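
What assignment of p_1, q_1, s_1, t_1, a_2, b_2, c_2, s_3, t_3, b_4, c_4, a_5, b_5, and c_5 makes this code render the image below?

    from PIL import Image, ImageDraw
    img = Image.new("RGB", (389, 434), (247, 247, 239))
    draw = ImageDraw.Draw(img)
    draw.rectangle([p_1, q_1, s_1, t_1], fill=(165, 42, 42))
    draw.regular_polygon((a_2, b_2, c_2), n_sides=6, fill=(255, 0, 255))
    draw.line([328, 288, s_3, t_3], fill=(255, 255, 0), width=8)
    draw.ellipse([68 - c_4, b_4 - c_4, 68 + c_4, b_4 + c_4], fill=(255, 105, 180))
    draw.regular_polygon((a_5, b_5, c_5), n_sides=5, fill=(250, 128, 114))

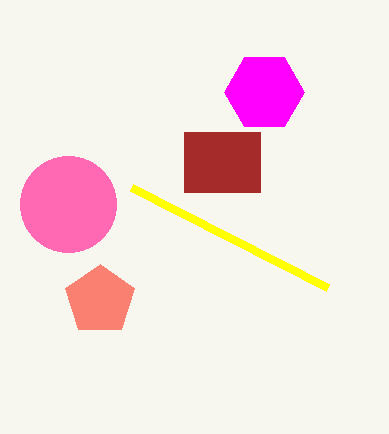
p_1 = 184
q_1 = 132
s_1 = 260
t_1 = 192
a_2 = 264
b_2 = 92
c_2 = 40
s_3 = 132
t_3 = 188
b_4 = 204
c_4 = 48
a_5 = 100
b_5 = 300
c_5 = 36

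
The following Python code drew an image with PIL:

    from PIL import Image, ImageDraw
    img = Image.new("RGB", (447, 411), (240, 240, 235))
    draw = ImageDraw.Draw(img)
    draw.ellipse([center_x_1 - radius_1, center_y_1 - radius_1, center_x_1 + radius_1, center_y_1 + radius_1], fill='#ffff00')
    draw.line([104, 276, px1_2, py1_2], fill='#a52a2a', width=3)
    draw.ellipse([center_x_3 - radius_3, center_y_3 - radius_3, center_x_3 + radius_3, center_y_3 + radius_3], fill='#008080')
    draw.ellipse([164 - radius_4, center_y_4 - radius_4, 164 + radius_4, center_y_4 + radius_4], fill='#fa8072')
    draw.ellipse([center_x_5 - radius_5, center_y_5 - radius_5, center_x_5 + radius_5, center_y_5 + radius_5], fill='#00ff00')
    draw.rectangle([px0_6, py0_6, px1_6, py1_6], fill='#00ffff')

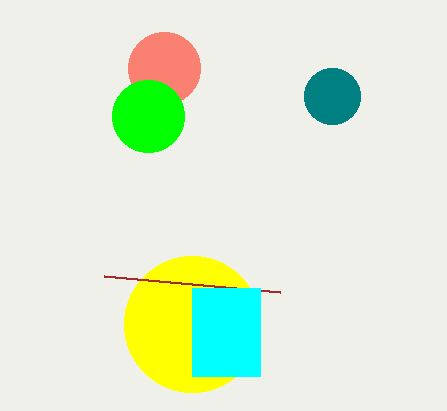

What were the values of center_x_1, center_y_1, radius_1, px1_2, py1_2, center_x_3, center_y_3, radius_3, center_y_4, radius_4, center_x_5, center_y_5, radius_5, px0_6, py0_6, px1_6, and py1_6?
center_x_1 = 192
center_y_1 = 324
radius_1 = 68
px1_2 = 280
py1_2 = 292
center_x_3 = 332
center_y_3 = 96
radius_3 = 28
center_y_4 = 68
radius_4 = 36
center_x_5 = 148
center_y_5 = 116
radius_5 = 36
px0_6 = 192
py0_6 = 288
px1_6 = 260
py1_6 = 376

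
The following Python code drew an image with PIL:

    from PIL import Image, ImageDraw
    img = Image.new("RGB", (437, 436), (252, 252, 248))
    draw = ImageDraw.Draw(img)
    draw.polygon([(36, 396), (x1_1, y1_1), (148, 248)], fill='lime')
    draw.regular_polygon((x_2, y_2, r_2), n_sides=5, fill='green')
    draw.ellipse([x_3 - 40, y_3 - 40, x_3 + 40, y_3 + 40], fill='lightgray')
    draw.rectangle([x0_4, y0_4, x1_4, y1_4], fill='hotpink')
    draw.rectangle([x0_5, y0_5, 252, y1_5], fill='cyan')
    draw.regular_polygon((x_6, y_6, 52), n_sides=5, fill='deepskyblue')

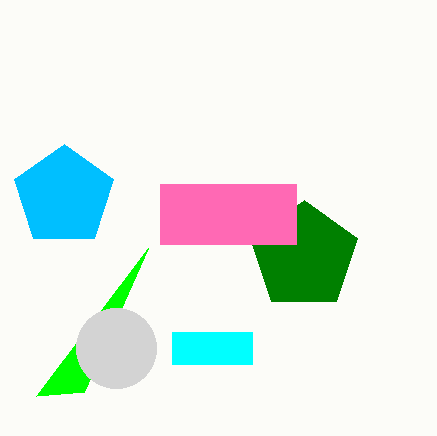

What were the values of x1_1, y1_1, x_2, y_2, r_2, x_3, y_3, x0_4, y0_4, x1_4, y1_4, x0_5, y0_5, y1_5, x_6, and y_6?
x1_1 = 84
y1_1 = 392
x_2 = 304
y_2 = 256
r_2 = 56
x_3 = 116
y_3 = 348
x0_4 = 160
y0_4 = 184
x1_4 = 296
y1_4 = 244
x0_5 = 172
y0_5 = 332
y1_5 = 364
x_6 = 64
y_6 = 196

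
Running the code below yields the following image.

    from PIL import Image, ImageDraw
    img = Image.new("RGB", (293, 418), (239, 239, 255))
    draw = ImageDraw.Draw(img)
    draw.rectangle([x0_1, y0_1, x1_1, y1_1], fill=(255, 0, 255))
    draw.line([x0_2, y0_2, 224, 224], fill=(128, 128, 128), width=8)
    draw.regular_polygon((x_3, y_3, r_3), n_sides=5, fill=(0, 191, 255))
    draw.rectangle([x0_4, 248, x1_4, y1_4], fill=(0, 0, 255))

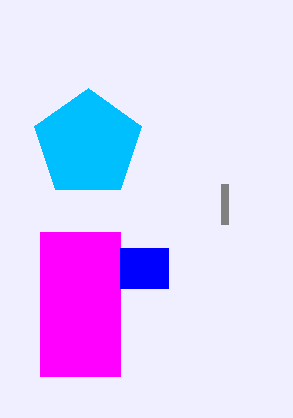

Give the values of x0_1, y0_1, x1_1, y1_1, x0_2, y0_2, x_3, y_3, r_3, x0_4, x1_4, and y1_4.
x0_1 = 40, y0_1 = 232, x1_1 = 120, y1_1 = 376, x0_2 = 224, y0_2 = 184, x_3 = 88, y_3 = 144, r_3 = 56, x0_4 = 120, x1_4 = 168, y1_4 = 288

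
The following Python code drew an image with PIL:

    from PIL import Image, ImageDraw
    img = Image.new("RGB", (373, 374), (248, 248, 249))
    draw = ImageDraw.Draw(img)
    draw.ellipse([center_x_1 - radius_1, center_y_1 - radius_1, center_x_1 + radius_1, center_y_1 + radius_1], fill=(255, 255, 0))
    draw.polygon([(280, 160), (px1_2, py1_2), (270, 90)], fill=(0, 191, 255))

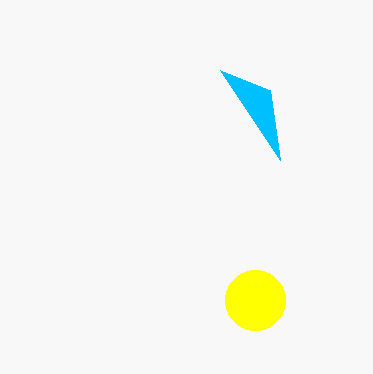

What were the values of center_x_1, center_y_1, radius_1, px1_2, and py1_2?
center_x_1 = 255, center_y_1 = 300, radius_1 = 30, px1_2 = 220, py1_2 = 70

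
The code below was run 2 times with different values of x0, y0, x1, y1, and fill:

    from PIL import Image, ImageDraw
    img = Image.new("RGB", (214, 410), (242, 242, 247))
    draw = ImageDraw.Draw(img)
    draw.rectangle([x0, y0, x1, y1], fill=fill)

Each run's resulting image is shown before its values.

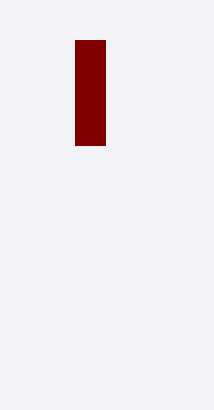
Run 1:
x0 = 75, y0 = 40, x1 = 105, y1 = 145, fill = 'maroon'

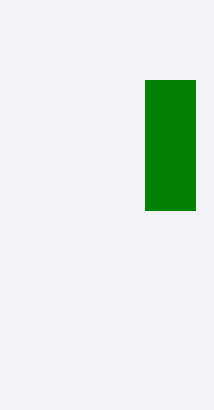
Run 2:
x0 = 145, y0 = 80, x1 = 195, y1 = 210, fill = 'green'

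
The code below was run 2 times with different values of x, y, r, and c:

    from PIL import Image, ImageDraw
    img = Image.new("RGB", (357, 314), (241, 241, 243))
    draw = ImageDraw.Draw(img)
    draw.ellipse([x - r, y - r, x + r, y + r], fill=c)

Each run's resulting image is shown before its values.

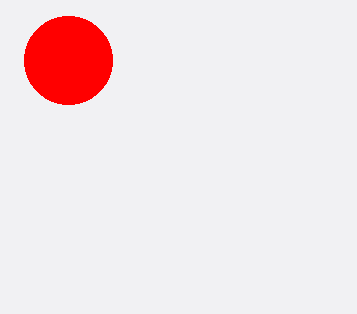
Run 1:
x = 68, y = 60, r = 44, c = 'red'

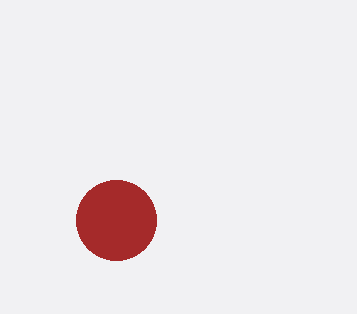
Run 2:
x = 116, y = 220, r = 40, c = 'brown'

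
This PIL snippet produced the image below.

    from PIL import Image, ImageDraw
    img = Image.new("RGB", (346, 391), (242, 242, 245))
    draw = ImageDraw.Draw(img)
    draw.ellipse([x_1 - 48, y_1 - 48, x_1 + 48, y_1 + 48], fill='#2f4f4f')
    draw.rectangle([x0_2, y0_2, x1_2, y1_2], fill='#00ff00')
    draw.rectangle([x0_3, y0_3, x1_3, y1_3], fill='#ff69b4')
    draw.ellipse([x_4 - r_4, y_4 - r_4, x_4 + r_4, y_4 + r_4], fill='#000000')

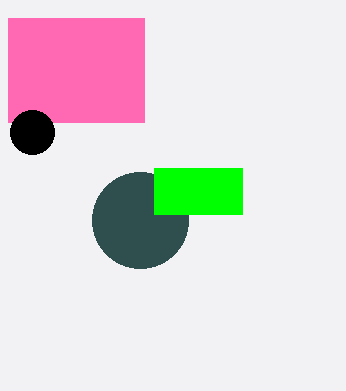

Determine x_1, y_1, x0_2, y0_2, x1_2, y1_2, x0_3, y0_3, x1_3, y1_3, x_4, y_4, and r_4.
x_1 = 140
y_1 = 220
x0_2 = 154
y0_2 = 168
x1_2 = 242
y1_2 = 214
x0_3 = 8
y0_3 = 18
x1_3 = 144
y1_3 = 122
x_4 = 32
y_4 = 132
r_4 = 22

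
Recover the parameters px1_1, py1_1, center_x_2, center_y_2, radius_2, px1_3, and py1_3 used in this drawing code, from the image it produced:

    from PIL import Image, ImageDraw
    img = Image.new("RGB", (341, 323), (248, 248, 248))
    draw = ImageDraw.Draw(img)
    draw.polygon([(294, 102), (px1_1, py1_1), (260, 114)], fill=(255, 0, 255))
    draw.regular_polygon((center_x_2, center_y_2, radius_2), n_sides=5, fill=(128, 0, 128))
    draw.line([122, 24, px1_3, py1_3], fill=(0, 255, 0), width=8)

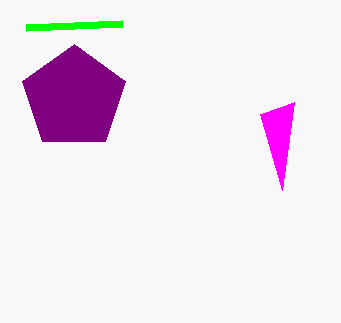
px1_1 = 282
py1_1 = 190
center_x_2 = 74
center_y_2 = 98
radius_2 = 54
px1_3 = 26
py1_3 = 28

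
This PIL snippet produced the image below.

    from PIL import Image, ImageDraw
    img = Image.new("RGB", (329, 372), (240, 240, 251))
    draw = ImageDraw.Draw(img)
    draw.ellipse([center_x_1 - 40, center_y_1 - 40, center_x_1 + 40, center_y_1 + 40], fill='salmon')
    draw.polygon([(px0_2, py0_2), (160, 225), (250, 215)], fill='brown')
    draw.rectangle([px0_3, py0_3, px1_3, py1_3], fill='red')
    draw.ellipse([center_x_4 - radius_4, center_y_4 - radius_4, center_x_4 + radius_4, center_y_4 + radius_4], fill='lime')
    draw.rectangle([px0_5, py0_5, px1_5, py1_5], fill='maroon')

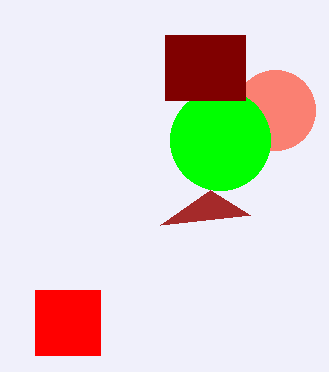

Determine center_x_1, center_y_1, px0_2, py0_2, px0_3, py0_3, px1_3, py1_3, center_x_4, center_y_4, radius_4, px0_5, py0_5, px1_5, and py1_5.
center_x_1 = 275
center_y_1 = 110
px0_2 = 210
py0_2 = 190
px0_3 = 35
py0_3 = 290
px1_3 = 100
py1_3 = 355
center_x_4 = 220
center_y_4 = 140
radius_4 = 50
px0_5 = 165
py0_5 = 35
px1_5 = 245
py1_5 = 100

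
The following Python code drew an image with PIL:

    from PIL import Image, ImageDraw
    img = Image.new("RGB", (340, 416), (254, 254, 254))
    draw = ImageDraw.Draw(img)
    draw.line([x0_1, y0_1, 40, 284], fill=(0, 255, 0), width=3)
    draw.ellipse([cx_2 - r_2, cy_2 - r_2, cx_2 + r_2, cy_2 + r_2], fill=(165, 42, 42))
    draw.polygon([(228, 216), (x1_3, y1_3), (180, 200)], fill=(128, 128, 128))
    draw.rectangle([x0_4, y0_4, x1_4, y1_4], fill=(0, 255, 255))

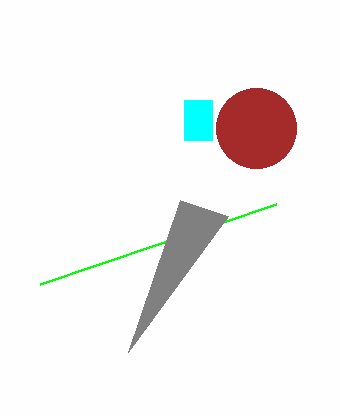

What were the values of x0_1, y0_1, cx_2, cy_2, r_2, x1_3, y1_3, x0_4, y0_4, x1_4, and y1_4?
x0_1 = 276
y0_1 = 204
cx_2 = 256
cy_2 = 128
r_2 = 40
x1_3 = 128
y1_3 = 352
x0_4 = 184
y0_4 = 100
x1_4 = 212
y1_4 = 140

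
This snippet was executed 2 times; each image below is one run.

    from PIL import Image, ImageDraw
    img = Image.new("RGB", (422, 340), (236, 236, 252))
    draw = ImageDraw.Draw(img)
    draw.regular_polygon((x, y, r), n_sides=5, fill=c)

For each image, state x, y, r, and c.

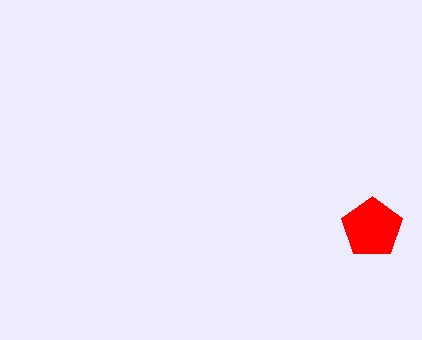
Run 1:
x = 372, y = 228, r = 32, c = 'red'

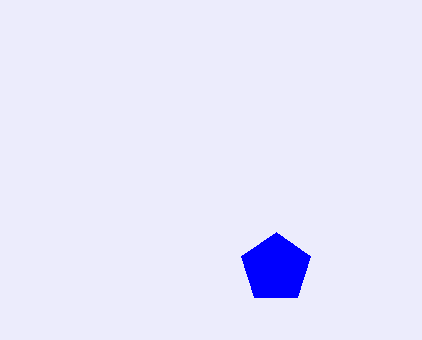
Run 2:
x = 276
y = 268
r = 36
c = 'blue'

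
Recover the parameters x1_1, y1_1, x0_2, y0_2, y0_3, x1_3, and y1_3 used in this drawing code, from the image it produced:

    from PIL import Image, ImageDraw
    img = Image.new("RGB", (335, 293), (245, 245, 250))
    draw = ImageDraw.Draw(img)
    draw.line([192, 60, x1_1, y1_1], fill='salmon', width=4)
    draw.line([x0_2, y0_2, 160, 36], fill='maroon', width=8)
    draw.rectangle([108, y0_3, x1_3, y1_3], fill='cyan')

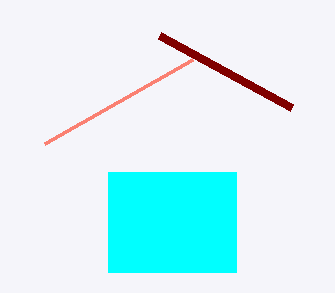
x1_1 = 44, y1_1 = 144, x0_2 = 292, y0_2 = 108, y0_3 = 172, x1_3 = 236, y1_3 = 272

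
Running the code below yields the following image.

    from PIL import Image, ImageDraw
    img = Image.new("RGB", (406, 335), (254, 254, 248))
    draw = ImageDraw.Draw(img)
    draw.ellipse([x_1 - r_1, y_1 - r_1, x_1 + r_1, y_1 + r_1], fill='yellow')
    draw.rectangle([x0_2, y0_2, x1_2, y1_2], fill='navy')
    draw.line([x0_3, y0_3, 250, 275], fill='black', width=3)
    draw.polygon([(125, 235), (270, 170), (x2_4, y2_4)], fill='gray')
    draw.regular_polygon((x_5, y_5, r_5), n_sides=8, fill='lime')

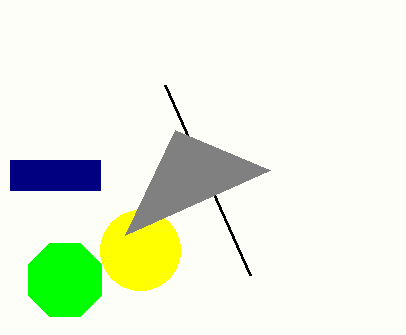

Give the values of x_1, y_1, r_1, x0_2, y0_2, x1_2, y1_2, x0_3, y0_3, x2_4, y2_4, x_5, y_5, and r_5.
x_1 = 140, y_1 = 250, r_1 = 40, x0_2 = 10, y0_2 = 160, x1_2 = 100, y1_2 = 190, x0_3 = 165, y0_3 = 85, x2_4 = 175, y2_4 = 130, x_5 = 65, y_5 = 280, r_5 = 40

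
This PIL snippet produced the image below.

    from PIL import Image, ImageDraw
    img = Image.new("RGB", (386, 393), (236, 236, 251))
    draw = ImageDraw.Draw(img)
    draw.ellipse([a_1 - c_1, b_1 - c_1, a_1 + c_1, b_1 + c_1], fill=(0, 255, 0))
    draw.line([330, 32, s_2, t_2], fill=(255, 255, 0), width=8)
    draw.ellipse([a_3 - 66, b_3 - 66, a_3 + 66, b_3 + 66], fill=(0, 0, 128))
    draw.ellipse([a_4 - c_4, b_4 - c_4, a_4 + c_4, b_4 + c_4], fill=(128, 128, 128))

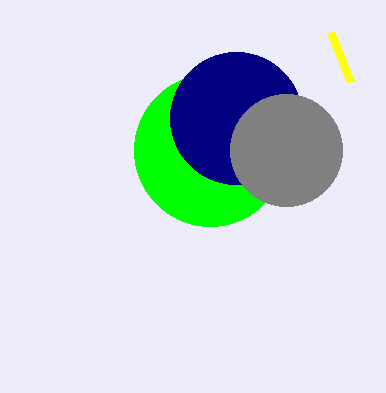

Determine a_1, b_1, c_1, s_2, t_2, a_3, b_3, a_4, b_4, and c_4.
a_1 = 210; b_1 = 150; c_1 = 76; s_2 = 350; t_2 = 82; a_3 = 236; b_3 = 118; a_4 = 286; b_4 = 150; c_4 = 56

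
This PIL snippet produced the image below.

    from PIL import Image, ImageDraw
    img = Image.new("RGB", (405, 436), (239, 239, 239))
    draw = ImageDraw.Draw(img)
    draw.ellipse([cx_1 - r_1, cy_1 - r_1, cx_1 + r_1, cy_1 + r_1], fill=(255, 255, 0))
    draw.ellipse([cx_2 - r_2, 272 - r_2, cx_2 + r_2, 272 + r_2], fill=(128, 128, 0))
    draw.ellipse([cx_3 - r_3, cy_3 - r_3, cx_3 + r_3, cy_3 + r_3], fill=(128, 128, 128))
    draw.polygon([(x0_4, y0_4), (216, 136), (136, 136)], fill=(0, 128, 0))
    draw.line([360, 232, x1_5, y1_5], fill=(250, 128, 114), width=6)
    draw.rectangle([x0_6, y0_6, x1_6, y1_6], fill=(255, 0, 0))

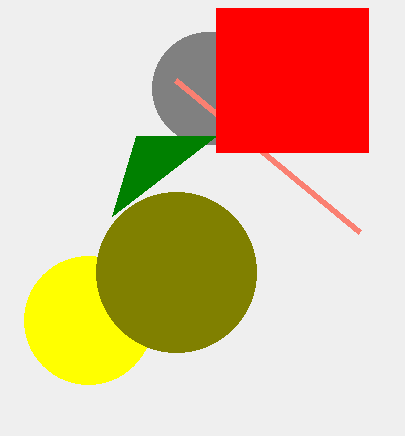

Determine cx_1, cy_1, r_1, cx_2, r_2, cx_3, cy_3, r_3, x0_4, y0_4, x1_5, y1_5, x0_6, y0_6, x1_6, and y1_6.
cx_1 = 88
cy_1 = 320
r_1 = 64
cx_2 = 176
r_2 = 80
cx_3 = 208
cy_3 = 88
r_3 = 56
x0_4 = 112
y0_4 = 216
x1_5 = 176
y1_5 = 80
x0_6 = 216
y0_6 = 8
x1_6 = 368
y1_6 = 152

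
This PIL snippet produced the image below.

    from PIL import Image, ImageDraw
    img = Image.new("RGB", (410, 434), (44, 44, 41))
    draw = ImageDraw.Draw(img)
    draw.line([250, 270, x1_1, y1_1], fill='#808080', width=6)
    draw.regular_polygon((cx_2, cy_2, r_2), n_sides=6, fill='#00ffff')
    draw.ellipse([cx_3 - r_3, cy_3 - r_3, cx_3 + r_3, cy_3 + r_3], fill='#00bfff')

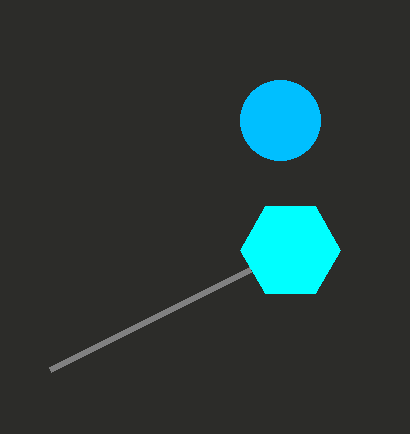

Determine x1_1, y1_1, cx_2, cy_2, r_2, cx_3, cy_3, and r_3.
x1_1 = 50
y1_1 = 370
cx_2 = 290
cy_2 = 250
r_2 = 50
cx_3 = 280
cy_3 = 120
r_3 = 40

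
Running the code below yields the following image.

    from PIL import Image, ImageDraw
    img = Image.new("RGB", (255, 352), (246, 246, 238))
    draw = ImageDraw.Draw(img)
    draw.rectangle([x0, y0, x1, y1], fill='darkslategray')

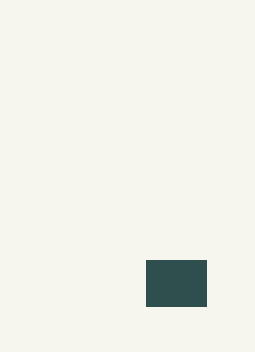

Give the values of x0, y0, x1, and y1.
x0 = 146
y0 = 260
x1 = 206
y1 = 306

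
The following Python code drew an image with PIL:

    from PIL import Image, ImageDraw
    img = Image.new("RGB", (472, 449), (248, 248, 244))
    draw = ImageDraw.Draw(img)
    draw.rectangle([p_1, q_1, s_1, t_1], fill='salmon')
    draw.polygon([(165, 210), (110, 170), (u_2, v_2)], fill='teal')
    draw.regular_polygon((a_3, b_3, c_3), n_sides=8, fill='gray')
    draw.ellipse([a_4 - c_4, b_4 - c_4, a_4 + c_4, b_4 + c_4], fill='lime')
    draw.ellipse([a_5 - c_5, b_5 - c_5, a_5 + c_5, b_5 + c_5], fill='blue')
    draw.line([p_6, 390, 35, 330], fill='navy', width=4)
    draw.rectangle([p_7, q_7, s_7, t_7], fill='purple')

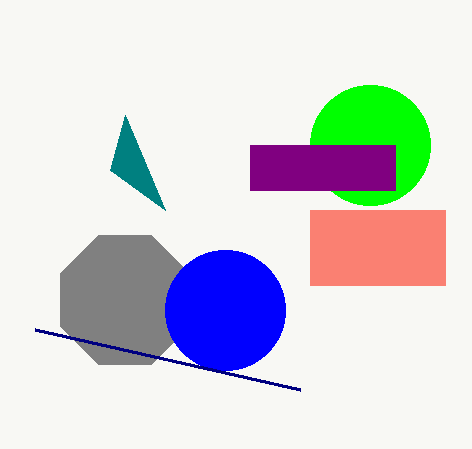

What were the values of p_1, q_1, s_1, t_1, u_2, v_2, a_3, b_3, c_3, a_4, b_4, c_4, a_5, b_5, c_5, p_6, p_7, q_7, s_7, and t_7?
p_1 = 310, q_1 = 210, s_1 = 445, t_1 = 285, u_2 = 125, v_2 = 115, a_3 = 125, b_3 = 300, c_3 = 70, a_4 = 370, b_4 = 145, c_4 = 60, a_5 = 225, b_5 = 310, c_5 = 60, p_6 = 300, p_7 = 250, q_7 = 145, s_7 = 395, t_7 = 190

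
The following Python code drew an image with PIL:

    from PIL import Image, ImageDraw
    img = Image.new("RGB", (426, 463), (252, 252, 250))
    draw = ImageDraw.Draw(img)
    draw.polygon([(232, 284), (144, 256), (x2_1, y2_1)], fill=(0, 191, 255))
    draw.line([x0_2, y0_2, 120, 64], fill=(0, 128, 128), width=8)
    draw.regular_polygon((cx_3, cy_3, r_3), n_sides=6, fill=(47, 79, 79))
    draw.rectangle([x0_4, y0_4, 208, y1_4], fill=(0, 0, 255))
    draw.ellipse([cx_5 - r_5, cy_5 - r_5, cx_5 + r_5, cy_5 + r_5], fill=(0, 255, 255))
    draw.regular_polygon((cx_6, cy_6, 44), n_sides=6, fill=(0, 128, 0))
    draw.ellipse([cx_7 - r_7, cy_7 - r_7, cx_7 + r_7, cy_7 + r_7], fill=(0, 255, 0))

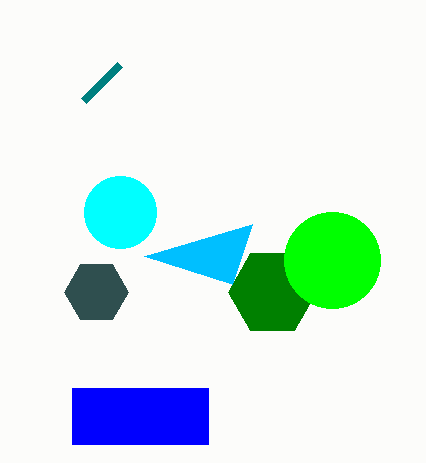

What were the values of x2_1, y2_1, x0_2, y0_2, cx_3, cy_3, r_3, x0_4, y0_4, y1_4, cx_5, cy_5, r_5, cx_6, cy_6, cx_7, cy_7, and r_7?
x2_1 = 252; y2_1 = 224; x0_2 = 84; y0_2 = 100; cx_3 = 96; cy_3 = 292; r_3 = 32; x0_4 = 72; y0_4 = 388; y1_4 = 444; cx_5 = 120; cy_5 = 212; r_5 = 36; cx_6 = 272; cy_6 = 292; cx_7 = 332; cy_7 = 260; r_7 = 48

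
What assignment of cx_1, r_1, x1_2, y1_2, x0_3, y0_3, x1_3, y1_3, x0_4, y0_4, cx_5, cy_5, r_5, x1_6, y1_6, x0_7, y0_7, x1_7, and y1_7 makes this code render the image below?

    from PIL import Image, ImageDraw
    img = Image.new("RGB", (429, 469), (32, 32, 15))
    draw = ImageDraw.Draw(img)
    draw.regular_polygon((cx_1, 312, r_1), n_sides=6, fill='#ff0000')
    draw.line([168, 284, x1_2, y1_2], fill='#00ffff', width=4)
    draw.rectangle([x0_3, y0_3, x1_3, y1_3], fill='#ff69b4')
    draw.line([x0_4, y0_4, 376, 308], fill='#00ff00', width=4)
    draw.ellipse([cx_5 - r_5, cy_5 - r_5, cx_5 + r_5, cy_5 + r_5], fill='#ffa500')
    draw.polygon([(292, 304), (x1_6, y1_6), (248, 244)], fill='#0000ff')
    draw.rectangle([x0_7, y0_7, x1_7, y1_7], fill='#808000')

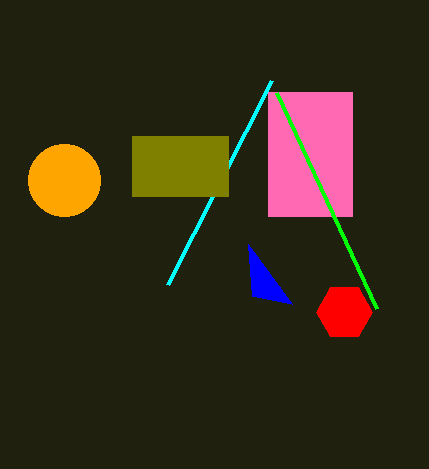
cx_1 = 344
r_1 = 28
x1_2 = 272
y1_2 = 80
x0_3 = 268
y0_3 = 92
x1_3 = 352
y1_3 = 216
x0_4 = 276
y0_4 = 92
cx_5 = 64
cy_5 = 180
r_5 = 36
x1_6 = 252
y1_6 = 296
x0_7 = 132
y0_7 = 136
x1_7 = 228
y1_7 = 196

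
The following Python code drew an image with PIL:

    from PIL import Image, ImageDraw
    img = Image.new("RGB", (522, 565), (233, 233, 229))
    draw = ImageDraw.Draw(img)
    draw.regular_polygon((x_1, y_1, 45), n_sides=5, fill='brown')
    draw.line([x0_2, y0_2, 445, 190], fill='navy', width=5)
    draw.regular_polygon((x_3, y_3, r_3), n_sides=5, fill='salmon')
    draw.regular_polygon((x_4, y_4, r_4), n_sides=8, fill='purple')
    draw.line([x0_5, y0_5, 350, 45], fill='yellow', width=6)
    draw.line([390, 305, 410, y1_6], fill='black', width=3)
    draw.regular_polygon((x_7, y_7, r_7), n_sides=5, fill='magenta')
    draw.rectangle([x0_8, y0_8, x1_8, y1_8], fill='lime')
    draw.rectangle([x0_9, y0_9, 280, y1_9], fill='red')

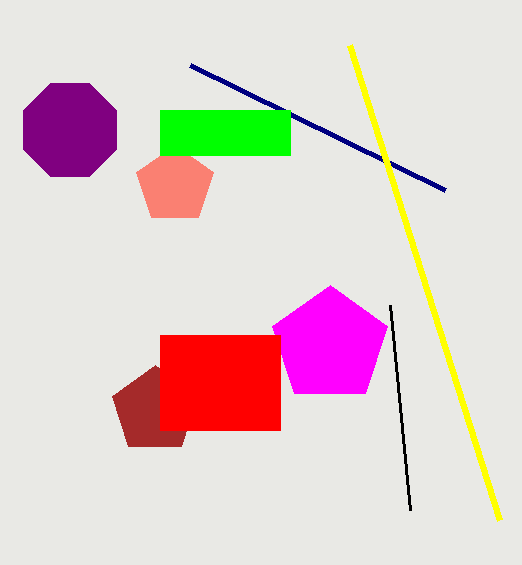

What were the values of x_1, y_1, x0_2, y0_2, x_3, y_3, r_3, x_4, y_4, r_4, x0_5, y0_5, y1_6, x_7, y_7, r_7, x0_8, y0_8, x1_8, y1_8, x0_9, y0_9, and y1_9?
x_1 = 155
y_1 = 410
x0_2 = 190
y0_2 = 65
x_3 = 175
y_3 = 185
r_3 = 40
x_4 = 70
y_4 = 130
r_4 = 50
x0_5 = 500
y0_5 = 520
y1_6 = 510
x_7 = 330
y_7 = 345
r_7 = 60
x0_8 = 160
y0_8 = 110
x1_8 = 290
y1_8 = 155
x0_9 = 160
y0_9 = 335
y1_9 = 430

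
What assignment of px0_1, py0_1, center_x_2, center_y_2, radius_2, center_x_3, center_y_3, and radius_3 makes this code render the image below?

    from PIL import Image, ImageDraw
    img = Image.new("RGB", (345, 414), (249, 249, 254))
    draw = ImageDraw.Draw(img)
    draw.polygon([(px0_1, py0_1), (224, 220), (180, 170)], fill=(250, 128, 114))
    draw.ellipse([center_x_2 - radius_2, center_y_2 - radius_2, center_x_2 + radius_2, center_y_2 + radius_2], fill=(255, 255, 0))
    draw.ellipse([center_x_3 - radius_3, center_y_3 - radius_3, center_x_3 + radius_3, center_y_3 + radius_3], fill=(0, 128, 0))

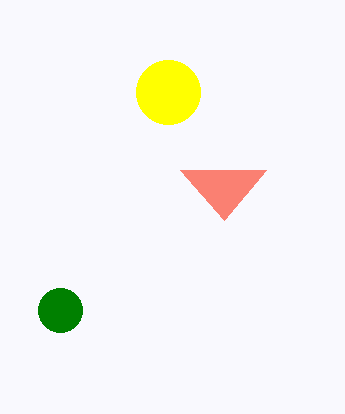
px0_1 = 266, py0_1 = 170, center_x_2 = 168, center_y_2 = 92, radius_2 = 32, center_x_3 = 60, center_y_3 = 310, radius_3 = 22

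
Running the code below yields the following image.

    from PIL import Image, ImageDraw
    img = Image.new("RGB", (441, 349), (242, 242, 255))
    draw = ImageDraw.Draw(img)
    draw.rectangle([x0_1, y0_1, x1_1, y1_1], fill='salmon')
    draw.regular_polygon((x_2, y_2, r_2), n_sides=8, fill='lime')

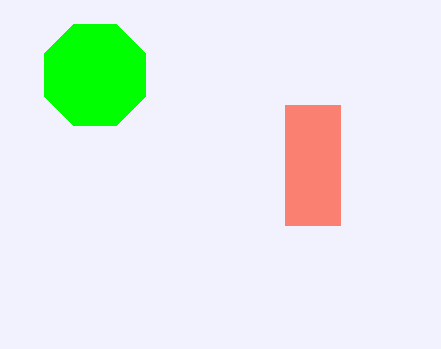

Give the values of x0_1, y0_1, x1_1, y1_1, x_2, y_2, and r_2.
x0_1 = 285
y0_1 = 105
x1_1 = 340
y1_1 = 225
x_2 = 95
y_2 = 75
r_2 = 55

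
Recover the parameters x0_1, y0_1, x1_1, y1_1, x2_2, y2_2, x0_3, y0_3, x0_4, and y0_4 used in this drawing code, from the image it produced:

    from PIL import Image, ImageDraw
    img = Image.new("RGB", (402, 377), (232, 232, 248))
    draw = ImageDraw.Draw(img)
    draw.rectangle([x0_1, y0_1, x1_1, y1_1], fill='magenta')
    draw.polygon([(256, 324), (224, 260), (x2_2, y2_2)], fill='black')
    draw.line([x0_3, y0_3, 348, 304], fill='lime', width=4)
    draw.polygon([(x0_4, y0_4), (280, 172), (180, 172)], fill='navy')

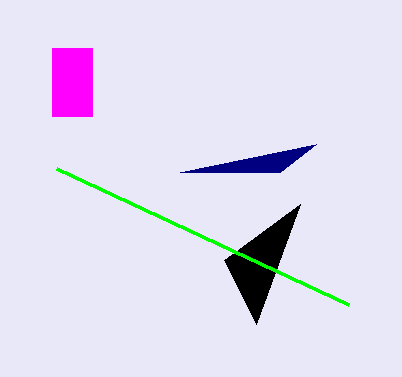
x0_1 = 52
y0_1 = 48
x1_1 = 92
y1_1 = 116
x2_2 = 300
y2_2 = 204
x0_3 = 56
y0_3 = 168
x0_4 = 316
y0_4 = 144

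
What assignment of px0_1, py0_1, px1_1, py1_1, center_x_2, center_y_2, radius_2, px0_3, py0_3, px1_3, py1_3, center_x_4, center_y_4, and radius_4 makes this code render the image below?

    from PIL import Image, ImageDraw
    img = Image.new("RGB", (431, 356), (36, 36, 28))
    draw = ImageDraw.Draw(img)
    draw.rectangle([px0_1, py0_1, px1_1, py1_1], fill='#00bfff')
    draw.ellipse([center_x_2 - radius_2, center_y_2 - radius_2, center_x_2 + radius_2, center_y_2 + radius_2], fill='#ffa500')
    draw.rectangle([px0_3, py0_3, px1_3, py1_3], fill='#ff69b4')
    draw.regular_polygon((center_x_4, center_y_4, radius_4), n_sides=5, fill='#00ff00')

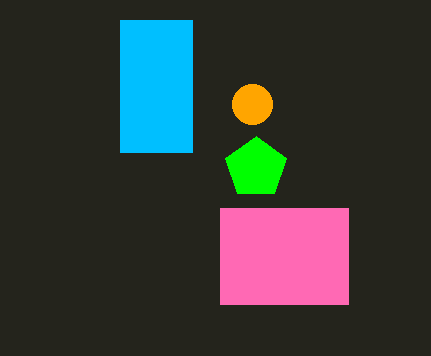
px0_1 = 120
py0_1 = 20
px1_1 = 192
py1_1 = 152
center_x_2 = 252
center_y_2 = 104
radius_2 = 20
px0_3 = 220
py0_3 = 208
px1_3 = 348
py1_3 = 304
center_x_4 = 256
center_y_4 = 168
radius_4 = 32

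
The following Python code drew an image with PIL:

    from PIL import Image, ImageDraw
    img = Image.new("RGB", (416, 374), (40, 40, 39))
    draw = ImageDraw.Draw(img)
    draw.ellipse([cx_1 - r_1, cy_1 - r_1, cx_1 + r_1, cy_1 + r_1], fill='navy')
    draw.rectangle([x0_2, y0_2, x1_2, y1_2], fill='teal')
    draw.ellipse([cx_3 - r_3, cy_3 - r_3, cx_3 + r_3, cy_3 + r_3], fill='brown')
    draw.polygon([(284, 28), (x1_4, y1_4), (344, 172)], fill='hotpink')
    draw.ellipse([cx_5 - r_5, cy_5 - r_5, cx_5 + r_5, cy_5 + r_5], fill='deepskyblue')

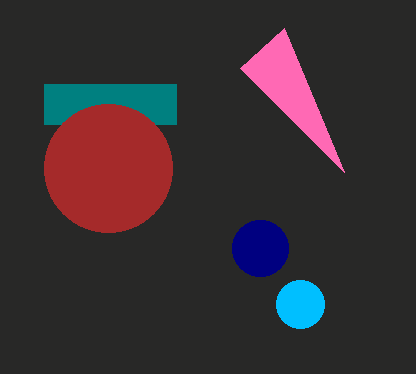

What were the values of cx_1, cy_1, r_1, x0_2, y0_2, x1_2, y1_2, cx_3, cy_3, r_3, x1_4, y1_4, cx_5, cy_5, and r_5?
cx_1 = 260, cy_1 = 248, r_1 = 28, x0_2 = 44, y0_2 = 84, x1_2 = 176, y1_2 = 124, cx_3 = 108, cy_3 = 168, r_3 = 64, x1_4 = 240, y1_4 = 68, cx_5 = 300, cy_5 = 304, r_5 = 24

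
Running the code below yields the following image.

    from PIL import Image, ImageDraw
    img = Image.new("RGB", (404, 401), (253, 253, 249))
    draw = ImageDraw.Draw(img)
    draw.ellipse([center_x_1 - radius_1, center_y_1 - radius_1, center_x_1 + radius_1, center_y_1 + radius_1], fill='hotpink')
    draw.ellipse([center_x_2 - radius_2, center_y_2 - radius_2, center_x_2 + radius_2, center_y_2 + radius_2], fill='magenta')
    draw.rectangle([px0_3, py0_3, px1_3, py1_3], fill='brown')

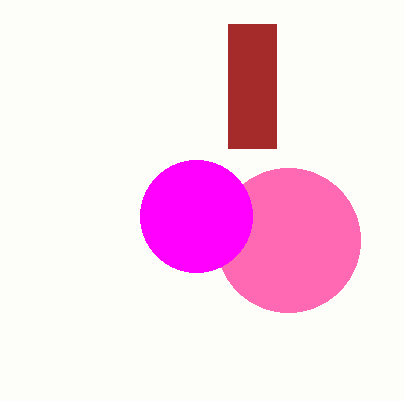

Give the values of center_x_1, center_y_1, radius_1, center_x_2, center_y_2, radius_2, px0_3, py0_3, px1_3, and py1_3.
center_x_1 = 288, center_y_1 = 240, radius_1 = 72, center_x_2 = 196, center_y_2 = 216, radius_2 = 56, px0_3 = 228, py0_3 = 24, px1_3 = 276, py1_3 = 148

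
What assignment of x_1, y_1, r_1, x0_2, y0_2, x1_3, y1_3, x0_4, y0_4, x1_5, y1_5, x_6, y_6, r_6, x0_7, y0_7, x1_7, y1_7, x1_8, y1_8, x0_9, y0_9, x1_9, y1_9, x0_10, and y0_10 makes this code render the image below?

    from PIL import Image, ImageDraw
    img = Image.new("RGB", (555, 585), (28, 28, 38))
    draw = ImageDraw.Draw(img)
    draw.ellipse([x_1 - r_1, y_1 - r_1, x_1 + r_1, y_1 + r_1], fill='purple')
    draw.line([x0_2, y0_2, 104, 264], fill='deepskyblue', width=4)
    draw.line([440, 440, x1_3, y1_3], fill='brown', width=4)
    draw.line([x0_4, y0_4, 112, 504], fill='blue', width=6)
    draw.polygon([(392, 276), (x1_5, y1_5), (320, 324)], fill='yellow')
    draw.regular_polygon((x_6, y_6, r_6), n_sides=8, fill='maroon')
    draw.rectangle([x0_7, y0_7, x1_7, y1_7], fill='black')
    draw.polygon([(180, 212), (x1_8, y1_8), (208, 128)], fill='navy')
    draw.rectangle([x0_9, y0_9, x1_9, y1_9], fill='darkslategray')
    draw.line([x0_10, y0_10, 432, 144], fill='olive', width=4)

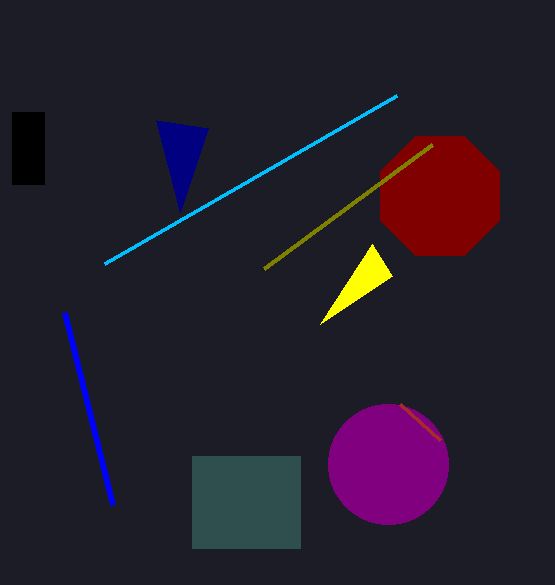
x_1 = 388, y_1 = 464, r_1 = 60, x0_2 = 396, y0_2 = 96, x1_3 = 400, y1_3 = 404, x0_4 = 64, y0_4 = 312, x1_5 = 372, y1_5 = 244, x_6 = 440, y_6 = 196, r_6 = 64, x0_7 = 12, y0_7 = 112, x1_7 = 44, y1_7 = 184, x1_8 = 156, y1_8 = 120, x0_9 = 192, y0_9 = 456, x1_9 = 300, y1_9 = 548, x0_10 = 264, y0_10 = 268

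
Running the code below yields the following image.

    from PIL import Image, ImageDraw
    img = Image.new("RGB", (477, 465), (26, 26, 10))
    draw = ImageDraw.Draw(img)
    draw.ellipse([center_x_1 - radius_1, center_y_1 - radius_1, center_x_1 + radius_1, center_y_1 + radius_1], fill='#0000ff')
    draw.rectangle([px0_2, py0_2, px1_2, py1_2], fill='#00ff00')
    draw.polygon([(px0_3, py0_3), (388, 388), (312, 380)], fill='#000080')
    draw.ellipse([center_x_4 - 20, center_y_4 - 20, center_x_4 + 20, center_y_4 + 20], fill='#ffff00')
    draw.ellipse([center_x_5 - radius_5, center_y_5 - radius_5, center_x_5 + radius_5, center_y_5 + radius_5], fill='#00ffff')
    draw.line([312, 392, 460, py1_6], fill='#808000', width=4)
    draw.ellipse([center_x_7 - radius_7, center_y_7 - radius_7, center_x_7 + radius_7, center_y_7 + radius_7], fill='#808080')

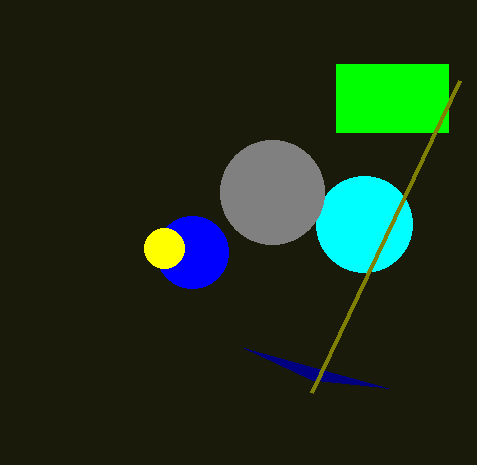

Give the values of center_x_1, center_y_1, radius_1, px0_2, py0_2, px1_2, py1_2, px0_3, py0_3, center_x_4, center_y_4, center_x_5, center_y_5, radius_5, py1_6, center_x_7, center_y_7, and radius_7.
center_x_1 = 192; center_y_1 = 252; radius_1 = 36; px0_2 = 336; py0_2 = 64; px1_2 = 448; py1_2 = 132; px0_3 = 244; py0_3 = 348; center_x_4 = 164; center_y_4 = 248; center_x_5 = 364; center_y_5 = 224; radius_5 = 48; py1_6 = 80; center_x_7 = 272; center_y_7 = 192; radius_7 = 52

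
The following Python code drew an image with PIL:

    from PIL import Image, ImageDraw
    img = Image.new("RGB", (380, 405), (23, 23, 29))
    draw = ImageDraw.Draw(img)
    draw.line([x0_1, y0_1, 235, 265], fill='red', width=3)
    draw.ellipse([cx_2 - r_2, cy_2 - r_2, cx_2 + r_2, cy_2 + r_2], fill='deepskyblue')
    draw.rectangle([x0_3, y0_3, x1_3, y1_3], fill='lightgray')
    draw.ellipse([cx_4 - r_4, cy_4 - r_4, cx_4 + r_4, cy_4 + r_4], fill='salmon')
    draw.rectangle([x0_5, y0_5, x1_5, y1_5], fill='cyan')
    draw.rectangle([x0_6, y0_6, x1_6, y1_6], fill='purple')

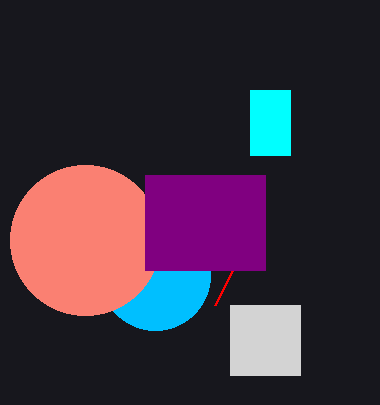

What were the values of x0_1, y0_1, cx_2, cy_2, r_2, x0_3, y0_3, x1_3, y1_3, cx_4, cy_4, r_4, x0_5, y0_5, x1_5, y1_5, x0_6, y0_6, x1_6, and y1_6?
x0_1 = 215; y0_1 = 305; cx_2 = 155; cy_2 = 275; r_2 = 55; x0_3 = 230; y0_3 = 305; x1_3 = 300; y1_3 = 375; cx_4 = 85; cy_4 = 240; r_4 = 75; x0_5 = 250; y0_5 = 90; x1_5 = 290; y1_5 = 155; x0_6 = 145; y0_6 = 175; x1_6 = 265; y1_6 = 270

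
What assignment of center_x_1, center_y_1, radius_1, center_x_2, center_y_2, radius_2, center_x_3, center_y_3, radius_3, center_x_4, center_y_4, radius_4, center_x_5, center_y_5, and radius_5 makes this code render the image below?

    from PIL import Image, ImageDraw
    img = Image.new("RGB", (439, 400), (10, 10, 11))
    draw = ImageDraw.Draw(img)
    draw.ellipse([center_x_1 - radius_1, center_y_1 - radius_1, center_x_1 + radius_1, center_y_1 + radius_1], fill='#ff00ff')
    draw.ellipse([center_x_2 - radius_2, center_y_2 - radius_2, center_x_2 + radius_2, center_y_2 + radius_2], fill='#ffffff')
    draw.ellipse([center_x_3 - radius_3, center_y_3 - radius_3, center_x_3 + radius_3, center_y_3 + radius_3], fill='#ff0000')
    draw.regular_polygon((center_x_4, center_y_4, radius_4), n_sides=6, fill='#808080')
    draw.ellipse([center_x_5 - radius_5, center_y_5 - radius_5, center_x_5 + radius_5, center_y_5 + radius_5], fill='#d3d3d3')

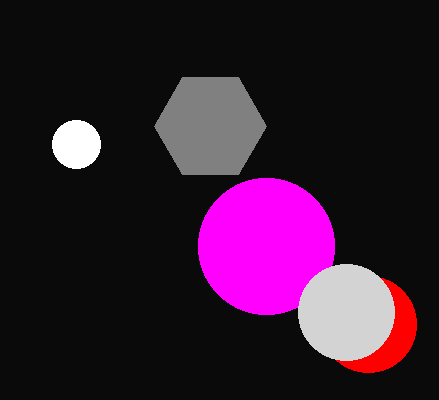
center_x_1 = 266; center_y_1 = 246; radius_1 = 68; center_x_2 = 76; center_y_2 = 144; radius_2 = 24; center_x_3 = 368; center_y_3 = 324; radius_3 = 48; center_x_4 = 210; center_y_4 = 126; radius_4 = 56; center_x_5 = 346; center_y_5 = 312; radius_5 = 48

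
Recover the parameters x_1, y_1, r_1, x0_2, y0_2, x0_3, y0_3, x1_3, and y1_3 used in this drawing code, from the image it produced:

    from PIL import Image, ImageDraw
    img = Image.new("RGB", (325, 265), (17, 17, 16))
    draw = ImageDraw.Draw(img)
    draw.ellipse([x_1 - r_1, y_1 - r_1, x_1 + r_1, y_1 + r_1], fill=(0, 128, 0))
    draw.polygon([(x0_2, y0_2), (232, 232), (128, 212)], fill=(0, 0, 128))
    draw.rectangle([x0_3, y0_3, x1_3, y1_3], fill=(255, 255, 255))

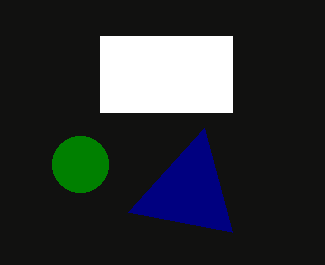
x_1 = 80; y_1 = 164; r_1 = 28; x0_2 = 204; y0_2 = 128; x0_3 = 100; y0_3 = 36; x1_3 = 232; y1_3 = 112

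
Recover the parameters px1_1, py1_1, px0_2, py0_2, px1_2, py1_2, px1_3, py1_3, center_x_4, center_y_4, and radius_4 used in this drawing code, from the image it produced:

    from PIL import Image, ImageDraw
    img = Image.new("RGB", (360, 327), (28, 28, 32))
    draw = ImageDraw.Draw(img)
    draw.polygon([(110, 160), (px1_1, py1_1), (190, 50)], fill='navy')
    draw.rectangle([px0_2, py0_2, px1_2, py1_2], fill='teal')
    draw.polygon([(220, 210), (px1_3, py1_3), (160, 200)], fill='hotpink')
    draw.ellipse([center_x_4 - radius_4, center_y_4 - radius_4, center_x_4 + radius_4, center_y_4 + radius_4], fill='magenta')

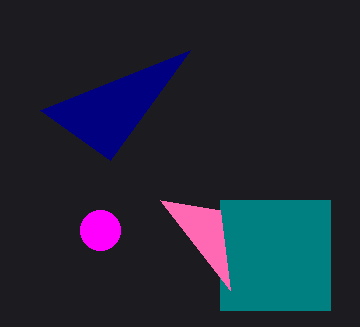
px1_1 = 40
py1_1 = 110
px0_2 = 220
py0_2 = 200
px1_2 = 330
py1_2 = 310
px1_3 = 230
py1_3 = 290
center_x_4 = 100
center_y_4 = 230
radius_4 = 20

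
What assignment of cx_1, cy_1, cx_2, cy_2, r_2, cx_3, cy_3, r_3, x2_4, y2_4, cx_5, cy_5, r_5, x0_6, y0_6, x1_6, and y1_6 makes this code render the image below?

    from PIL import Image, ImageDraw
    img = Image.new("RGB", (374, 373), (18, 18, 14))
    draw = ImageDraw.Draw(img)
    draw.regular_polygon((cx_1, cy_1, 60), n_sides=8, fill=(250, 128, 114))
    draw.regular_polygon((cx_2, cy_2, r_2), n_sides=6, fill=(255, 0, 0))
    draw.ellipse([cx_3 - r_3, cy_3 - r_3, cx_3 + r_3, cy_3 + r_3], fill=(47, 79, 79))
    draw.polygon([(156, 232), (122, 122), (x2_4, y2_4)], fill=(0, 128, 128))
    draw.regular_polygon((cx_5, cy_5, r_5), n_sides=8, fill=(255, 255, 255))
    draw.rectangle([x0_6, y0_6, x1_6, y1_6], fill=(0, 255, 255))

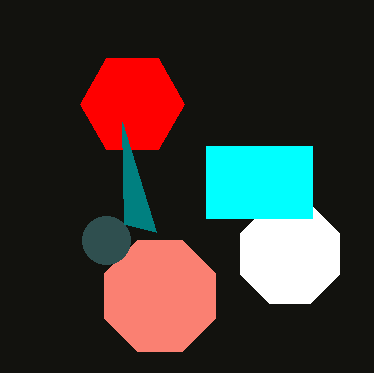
cx_1 = 160; cy_1 = 296; cx_2 = 132; cy_2 = 104; r_2 = 52; cx_3 = 106; cy_3 = 240; r_3 = 24; x2_4 = 124; y2_4 = 224; cx_5 = 290; cy_5 = 254; r_5 = 54; x0_6 = 206; y0_6 = 146; x1_6 = 312; y1_6 = 218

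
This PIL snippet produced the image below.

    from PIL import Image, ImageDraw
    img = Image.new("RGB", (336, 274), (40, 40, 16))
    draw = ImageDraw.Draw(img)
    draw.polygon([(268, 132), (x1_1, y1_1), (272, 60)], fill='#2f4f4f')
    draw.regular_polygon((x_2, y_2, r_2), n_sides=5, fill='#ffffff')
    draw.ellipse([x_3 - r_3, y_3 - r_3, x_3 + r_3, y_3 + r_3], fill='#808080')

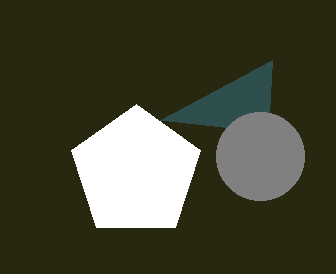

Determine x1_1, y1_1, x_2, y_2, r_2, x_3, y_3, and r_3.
x1_1 = 160
y1_1 = 120
x_2 = 136
y_2 = 172
r_2 = 68
x_3 = 260
y_3 = 156
r_3 = 44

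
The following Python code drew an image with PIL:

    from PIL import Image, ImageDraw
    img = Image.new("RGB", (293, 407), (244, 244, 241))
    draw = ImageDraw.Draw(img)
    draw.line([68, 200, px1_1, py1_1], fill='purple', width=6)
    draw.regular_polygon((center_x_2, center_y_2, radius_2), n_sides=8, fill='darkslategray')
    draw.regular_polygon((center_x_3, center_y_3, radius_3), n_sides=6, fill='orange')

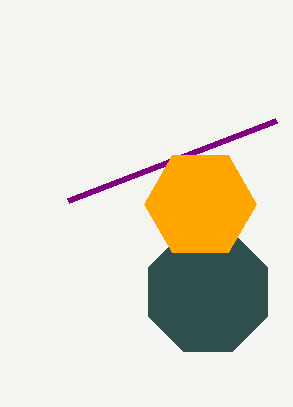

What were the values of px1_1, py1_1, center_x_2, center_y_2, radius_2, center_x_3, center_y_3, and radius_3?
px1_1 = 276
py1_1 = 120
center_x_2 = 208
center_y_2 = 292
radius_2 = 64
center_x_3 = 200
center_y_3 = 204
radius_3 = 56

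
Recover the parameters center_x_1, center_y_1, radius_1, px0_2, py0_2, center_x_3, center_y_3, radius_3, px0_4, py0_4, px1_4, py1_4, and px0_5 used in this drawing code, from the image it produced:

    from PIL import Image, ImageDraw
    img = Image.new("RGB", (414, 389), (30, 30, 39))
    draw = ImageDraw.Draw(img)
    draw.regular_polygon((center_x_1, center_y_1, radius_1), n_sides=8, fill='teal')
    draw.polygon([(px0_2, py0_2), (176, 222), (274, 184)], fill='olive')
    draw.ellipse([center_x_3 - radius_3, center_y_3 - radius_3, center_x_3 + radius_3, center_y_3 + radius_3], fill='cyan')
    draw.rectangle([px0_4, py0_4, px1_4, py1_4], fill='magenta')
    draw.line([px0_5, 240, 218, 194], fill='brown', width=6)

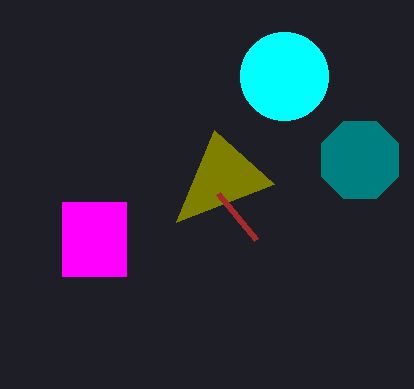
center_x_1 = 360; center_y_1 = 160; radius_1 = 42; px0_2 = 214; py0_2 = 130; center_x_3 = 284; center_y_3 = 76; radius_3 = 44; px0_4 = 62; py0_4 = 202; px1_4 = 126; py1_4 = 276; px0_5 = 256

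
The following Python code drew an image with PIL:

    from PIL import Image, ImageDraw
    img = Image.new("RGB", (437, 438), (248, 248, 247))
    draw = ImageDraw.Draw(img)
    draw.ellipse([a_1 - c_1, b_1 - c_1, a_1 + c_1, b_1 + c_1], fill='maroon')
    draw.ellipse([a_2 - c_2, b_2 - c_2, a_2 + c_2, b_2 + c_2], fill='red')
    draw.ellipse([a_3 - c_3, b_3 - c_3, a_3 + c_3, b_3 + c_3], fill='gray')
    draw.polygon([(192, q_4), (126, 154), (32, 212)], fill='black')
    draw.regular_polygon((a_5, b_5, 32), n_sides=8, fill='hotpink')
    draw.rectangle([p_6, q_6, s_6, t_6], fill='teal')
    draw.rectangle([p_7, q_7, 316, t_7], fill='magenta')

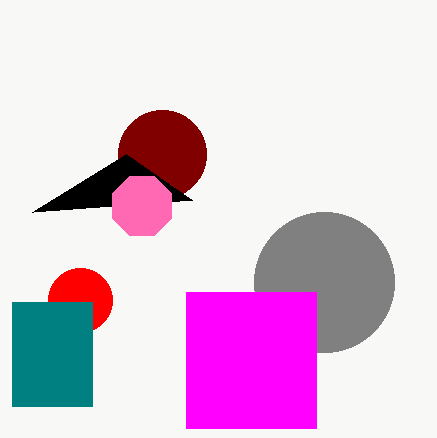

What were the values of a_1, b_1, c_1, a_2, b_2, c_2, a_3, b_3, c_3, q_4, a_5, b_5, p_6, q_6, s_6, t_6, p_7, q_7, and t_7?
a_1 = 162, b_1 = 154, c_1 = 44, a_2 = 80, b_2 = 300, c_2 = 32, a_3 = 324, b_3 = 282, c_3 = 70, q_4 = 200, a_5 = 142, b_5 = 206, p_6 = 12, q_6 = 302, s_6 = 92, t_6 = 406, p_7 = 186, q_7 = 292, t_7 = 428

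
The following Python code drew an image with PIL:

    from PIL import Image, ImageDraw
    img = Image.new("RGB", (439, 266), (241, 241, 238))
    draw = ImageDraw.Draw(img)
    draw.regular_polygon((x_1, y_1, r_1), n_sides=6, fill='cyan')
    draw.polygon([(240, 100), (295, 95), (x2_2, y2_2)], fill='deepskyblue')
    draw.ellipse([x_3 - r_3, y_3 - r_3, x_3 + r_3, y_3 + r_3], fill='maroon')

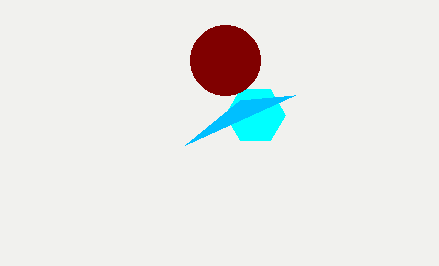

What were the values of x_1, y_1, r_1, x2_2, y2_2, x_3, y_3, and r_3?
x_1 = 255; y_1 = 115; r_1 = 30; x2_2 = 185; y2_2 = 145; x_3 = 225; y_3 = 60; r_3 = 35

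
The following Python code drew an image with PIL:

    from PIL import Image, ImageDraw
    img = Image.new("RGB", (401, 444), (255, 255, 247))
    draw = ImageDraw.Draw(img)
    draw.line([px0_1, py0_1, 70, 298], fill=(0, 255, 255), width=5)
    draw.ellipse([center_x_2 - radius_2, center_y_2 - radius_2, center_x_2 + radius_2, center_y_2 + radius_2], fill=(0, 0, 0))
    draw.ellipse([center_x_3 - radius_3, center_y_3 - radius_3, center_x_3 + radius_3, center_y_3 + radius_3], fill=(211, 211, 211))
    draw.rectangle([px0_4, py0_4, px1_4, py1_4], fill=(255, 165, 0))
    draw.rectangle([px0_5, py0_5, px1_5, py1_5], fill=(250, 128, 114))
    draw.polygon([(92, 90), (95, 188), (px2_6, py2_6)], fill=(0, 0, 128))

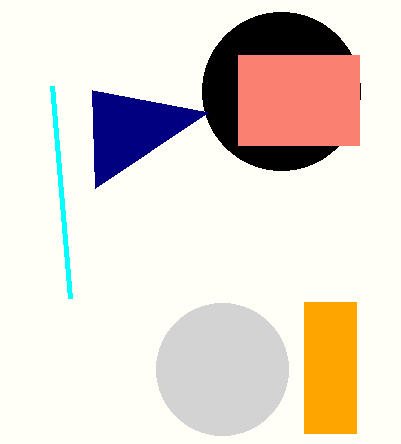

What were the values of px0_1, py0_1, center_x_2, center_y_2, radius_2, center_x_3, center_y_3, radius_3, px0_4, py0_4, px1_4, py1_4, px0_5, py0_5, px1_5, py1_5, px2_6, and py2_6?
px0_1 = 52
py0_1 = 86
center_x_2 = 281
center_y_2 = 91
radius_2 = 79
center_x_3 = 222
center_y_3 = 369
radius_3 = 66
px0_4 = 304
py0_4 = 302
px1_4 = 356
py1_4 = 433
px0_5 = 238
py0_5 = 55
px1_5 = 359
py1_5 = 145
px2_6 = 208
py2_6 = 112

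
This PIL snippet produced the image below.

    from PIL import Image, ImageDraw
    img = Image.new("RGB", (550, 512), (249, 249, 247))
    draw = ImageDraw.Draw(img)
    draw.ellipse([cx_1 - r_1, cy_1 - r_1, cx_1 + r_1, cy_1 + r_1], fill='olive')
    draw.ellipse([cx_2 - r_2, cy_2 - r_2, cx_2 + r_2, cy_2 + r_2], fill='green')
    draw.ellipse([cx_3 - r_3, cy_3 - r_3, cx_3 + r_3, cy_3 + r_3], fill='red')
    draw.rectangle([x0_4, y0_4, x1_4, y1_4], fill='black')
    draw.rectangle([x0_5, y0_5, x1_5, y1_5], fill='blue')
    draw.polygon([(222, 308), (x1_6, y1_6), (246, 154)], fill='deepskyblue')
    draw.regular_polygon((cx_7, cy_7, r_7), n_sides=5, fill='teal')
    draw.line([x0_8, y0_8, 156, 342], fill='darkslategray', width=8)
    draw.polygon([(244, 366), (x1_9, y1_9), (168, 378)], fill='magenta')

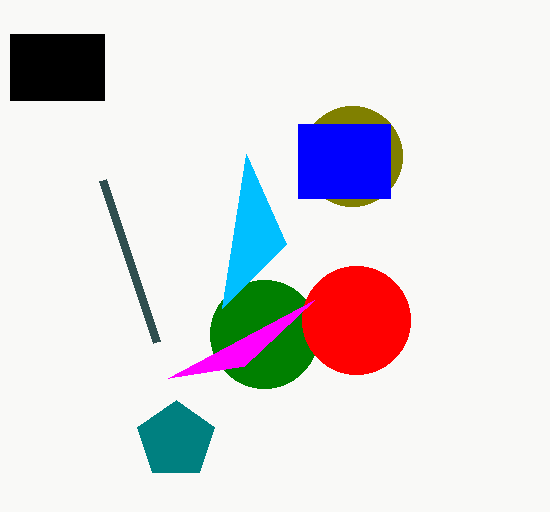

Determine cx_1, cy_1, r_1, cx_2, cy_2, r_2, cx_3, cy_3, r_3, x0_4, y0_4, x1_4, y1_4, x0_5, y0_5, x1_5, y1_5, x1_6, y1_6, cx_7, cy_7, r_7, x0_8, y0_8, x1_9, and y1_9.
cx_1 = 352; cy_1 = 156; r_1 = 50; cx_2 = 264; cy_2 = 334; r_2 = 54; cx_3 = 356; cy_3 = 320; r_3 = 54; x0_4 = 10; y0_4 = 34; x1_4 = 104; y1_4 = 100; x0_5 = 298; y0_5 = 124; x1_5 = 390; y1_5 = 198; x1_6 = 286; y1_6 = 244; cx_7 = 176; cy_7 = 440; r_7 = 40; x0_8 = 102; y0_8 = 180; x1_9 = 314; y1_9 = 300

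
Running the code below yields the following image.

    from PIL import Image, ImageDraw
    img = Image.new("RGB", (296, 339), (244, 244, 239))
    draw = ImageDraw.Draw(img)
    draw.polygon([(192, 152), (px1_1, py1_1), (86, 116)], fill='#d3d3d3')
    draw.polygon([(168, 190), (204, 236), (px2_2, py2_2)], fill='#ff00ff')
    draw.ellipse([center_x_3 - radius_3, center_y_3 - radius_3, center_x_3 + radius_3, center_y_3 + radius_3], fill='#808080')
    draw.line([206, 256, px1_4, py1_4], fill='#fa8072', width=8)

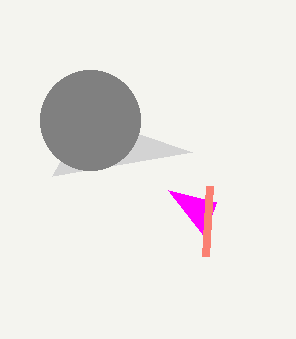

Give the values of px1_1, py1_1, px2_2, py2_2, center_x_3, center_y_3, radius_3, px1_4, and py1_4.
px1_1 = 52
py1_1 = 176
px2_2 = 216
py2_2 = 202
center_x_3 = 90
center_y_3 = 120
radius_3 = 50
px1_4 = 210
py1_4 = 186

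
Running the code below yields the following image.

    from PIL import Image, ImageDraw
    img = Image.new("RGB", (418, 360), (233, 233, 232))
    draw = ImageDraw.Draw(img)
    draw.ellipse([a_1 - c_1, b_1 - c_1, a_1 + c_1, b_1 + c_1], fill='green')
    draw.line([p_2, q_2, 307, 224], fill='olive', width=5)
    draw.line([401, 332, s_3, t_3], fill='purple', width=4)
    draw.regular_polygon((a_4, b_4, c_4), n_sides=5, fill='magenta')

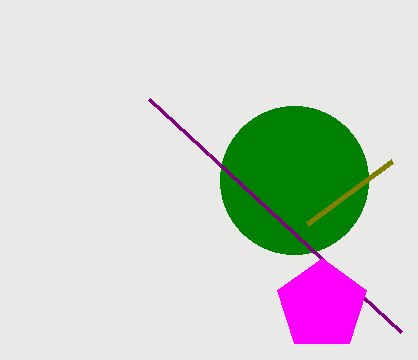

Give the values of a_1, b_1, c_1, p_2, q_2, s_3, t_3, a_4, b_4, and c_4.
a_1 = 294, b_1 = 180, c_1 = 74, p_2 = 392, q_2 = 161, s_3 = 149, t_3 = 99, a_4 = 322, b_4 = 305, c_4 = 47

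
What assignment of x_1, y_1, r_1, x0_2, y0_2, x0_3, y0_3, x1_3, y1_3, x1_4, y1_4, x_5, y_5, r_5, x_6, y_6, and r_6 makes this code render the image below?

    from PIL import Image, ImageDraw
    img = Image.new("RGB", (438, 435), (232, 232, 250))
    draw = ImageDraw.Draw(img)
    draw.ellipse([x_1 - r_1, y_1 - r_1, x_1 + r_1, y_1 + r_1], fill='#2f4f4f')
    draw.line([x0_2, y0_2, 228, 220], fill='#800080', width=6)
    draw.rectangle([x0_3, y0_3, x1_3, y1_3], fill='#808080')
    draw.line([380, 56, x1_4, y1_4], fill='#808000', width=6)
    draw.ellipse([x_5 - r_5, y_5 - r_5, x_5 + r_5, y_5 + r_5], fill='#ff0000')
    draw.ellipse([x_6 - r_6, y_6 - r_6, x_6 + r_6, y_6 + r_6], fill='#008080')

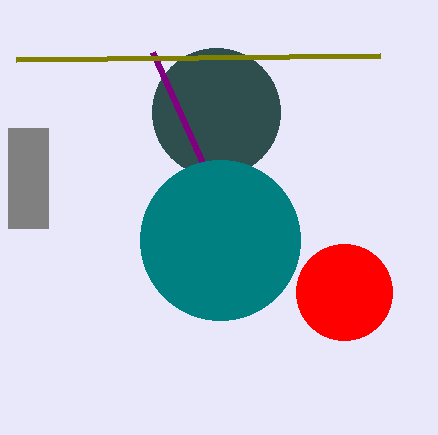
x_1 = 216; y_1 = 112; r_1 = 64; x0_2 = 152; y0_2 = 52; x0_3 = 8; y0_3 = 128; x1_3 = 48; y1_3 = 228; x1_4 = 16; y1_4 = 60; x_5 = 344; y_5 = 292; r_5 = 48; x_6 = 220; y_6 = 240; r_6 = 80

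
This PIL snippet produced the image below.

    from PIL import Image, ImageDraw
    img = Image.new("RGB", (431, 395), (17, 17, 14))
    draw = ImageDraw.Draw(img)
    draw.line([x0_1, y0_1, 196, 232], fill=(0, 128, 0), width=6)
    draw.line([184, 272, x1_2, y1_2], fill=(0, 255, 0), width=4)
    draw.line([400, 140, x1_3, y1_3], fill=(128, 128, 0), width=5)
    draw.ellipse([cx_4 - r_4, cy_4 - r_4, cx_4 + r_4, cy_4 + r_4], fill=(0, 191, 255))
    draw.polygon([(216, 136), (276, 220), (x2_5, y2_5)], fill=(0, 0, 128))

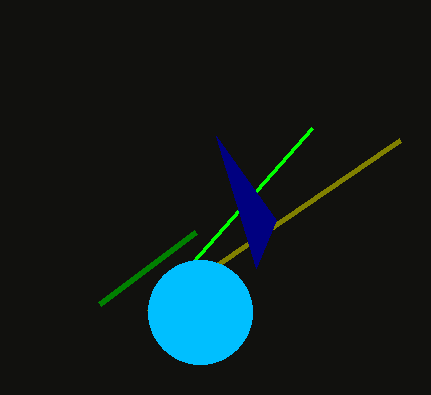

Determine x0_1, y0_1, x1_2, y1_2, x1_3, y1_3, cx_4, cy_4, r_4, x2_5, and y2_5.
x0_1 = 100
y0_1 = 304
x1_2 = 312
y1_2 = 128
x1_3 = 148
y1_3 = 312
cx_4 = 200
cy_4 = 312
r_4 = 52
x2_5 = 256
y2_5 = 268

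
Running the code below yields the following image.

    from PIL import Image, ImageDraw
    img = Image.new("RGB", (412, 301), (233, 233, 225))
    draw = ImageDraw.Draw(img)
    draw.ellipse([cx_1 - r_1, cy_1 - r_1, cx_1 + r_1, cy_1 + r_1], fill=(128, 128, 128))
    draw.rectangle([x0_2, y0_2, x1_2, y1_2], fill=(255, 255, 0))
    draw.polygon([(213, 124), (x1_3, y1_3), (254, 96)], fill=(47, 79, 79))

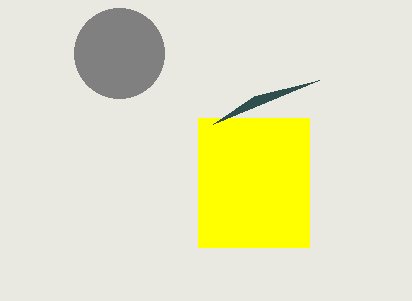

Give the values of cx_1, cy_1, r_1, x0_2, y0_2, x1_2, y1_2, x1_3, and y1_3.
cx_1 = 119, cy_1 = 53, r_1 = 45, x0_2 = 198, y0_2 = 118, x1_2 = 309, y1_2 = 247, x1_3 = 319, y1_3 = 80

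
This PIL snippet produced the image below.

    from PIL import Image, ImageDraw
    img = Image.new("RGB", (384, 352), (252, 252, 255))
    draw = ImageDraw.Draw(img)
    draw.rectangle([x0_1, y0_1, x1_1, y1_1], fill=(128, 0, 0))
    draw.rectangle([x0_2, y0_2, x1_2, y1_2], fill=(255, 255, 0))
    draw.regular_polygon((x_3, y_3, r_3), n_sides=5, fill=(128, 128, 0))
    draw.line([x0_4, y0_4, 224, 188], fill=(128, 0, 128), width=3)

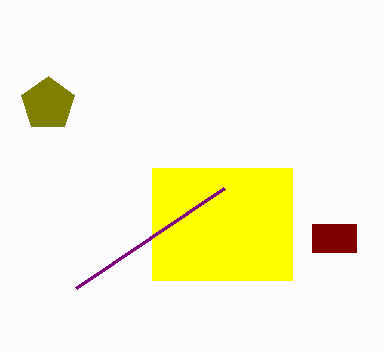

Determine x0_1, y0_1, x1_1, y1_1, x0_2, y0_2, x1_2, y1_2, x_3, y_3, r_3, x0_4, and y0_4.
x0_1 = 312; y0_1 = 224; x1_1 = 356; y1_1 = 252; x0_2 = 152; y0_2 = 168; x1_2 = 292; y1_2 = 280; x_3 = 48; y_3 = 104; r_3 = 28; x0_4 = 76; y0_4 = 288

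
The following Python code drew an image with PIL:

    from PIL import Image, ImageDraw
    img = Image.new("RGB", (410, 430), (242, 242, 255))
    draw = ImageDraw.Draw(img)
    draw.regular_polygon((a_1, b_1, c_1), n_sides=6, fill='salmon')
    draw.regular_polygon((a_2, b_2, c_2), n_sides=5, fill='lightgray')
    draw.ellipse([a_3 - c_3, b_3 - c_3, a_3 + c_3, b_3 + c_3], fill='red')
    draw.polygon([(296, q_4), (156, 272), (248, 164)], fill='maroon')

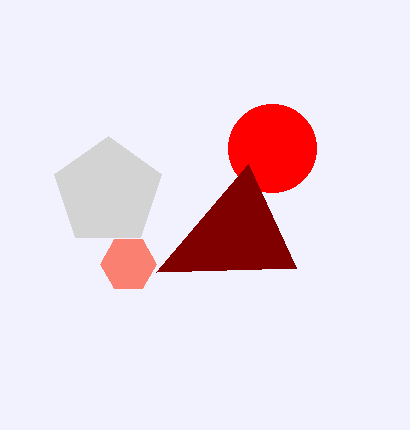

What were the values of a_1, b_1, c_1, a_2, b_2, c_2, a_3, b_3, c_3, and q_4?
a_1 = 128, b_1 = 264, c_1 = 28, a_2 = 108, b_2 = 192, c_2 = 56, a_3 = 272, b_3 = 148, c_3 = 44, q_4 = 268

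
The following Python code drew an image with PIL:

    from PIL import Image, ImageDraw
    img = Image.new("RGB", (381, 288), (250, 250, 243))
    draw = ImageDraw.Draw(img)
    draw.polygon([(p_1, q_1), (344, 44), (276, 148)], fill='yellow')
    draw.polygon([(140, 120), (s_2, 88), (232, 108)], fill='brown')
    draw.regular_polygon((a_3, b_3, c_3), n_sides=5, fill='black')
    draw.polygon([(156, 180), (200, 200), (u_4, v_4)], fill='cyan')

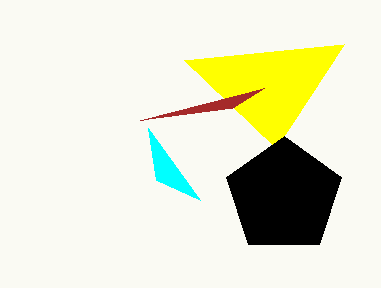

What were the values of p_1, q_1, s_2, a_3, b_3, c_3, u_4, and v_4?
p_1 = 184, q_1 = 60, s_2 = 264, a_3 = 284, b_3 = 196, c_3 = 60, u_4 = 148, v_4 = 128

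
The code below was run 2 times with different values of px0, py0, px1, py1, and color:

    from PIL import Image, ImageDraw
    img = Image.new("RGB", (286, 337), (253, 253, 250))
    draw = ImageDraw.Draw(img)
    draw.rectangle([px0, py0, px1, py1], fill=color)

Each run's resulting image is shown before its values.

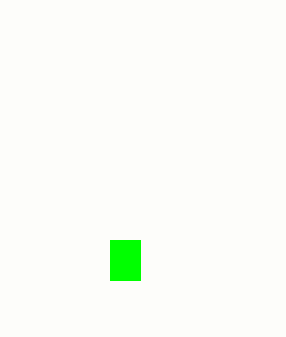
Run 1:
px0 = 110
py0 = 240
px1 = 140
py1 = 280
color = 'lime'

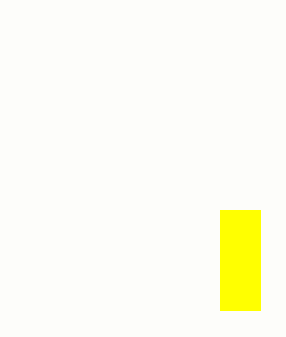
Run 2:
px0 = 220; py0 = 210; px1 = 260; py1 = 310; color = 'yellow'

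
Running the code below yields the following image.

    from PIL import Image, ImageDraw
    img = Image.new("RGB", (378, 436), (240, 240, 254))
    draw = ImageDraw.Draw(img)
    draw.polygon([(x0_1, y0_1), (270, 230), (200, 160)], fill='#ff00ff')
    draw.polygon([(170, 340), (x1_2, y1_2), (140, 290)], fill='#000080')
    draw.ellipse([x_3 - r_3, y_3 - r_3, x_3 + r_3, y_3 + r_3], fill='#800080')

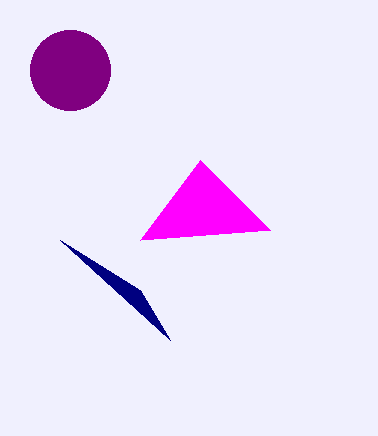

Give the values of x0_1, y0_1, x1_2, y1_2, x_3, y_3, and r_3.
x0_1 = 140; y0_1 = 240; x1_2 = 60; y1_2 = 240; x_3 = 70; y_3 = 70; r_3 = 40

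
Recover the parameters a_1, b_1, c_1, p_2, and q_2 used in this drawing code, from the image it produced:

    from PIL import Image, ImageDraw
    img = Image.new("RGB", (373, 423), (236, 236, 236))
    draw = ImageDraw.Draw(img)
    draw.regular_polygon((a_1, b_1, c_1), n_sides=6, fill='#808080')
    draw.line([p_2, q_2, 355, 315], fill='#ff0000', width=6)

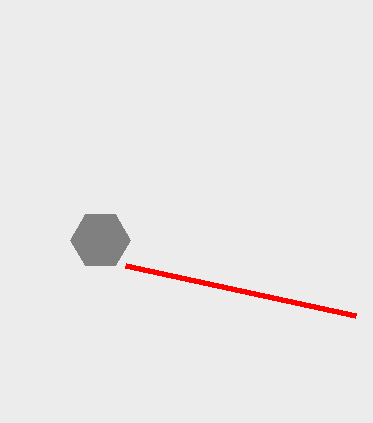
a_1 = 100; b_1 = 240; c_1 = 30; p_2 = 125; q_2 = 265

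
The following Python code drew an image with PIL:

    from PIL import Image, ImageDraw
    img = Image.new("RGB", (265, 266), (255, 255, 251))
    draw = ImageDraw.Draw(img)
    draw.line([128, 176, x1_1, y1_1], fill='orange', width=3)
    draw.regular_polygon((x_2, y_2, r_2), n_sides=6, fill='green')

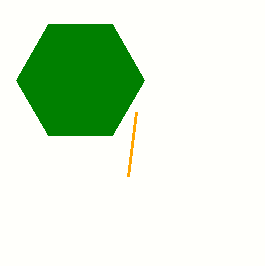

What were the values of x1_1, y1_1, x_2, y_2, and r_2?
x1_1 = 136; y1_1 = 112; x_2 = 80; y_2 = 80; r_2 = 64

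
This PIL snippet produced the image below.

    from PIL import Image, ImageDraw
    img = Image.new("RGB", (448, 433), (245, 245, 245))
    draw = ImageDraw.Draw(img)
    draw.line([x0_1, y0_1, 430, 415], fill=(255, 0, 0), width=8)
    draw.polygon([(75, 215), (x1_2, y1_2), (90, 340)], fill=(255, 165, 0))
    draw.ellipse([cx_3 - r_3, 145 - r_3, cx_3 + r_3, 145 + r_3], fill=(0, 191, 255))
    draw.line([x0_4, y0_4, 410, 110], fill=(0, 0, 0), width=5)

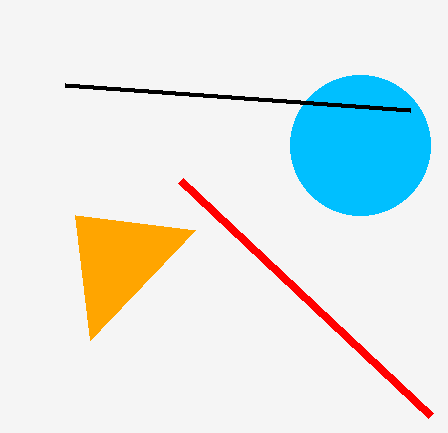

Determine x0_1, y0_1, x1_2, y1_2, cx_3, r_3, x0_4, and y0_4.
x0_1 = 180
y0_1 = 180
x1_2 = 195
y1_2 = 230
cx_3 = 360
r_3 = 70
x0_4 = 65
y0_4 = 85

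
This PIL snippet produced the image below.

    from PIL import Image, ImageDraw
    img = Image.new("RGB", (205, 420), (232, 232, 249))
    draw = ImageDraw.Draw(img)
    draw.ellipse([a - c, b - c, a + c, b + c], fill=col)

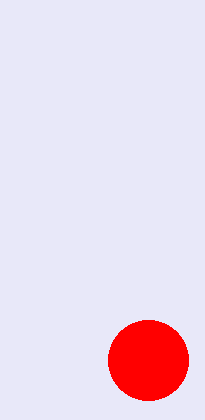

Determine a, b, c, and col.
a = 148; b = 360; c = 40; col = 'red'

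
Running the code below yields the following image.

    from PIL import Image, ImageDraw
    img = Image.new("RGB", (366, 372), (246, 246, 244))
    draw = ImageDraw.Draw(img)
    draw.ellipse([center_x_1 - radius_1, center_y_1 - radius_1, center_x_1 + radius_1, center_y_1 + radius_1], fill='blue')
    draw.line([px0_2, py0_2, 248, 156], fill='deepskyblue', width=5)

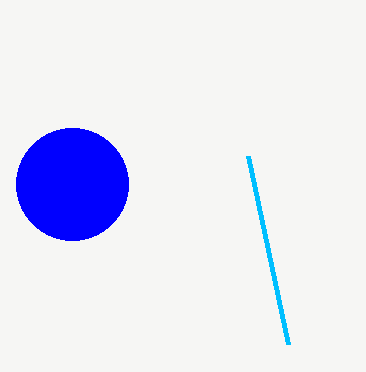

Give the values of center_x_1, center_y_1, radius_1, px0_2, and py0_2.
center_x_1 = 72
center_y_1 = 184
radius_1 = 56
px0_2 = 288
py0_2 = 344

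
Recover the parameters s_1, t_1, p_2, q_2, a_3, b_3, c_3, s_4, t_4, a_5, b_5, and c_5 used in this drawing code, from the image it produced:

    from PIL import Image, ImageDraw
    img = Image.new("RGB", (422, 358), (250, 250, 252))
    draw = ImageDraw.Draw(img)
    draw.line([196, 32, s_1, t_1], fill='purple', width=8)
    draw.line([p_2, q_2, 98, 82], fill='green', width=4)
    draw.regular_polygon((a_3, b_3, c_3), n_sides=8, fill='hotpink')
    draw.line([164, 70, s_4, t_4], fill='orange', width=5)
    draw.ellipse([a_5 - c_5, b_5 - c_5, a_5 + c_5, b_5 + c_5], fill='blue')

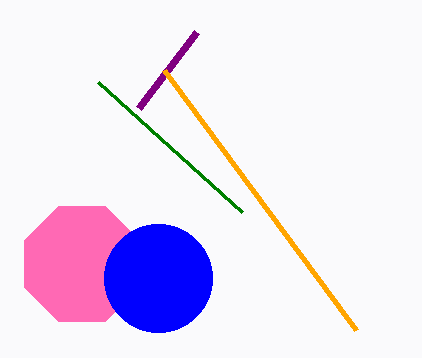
s_1 = 138
t_1 = 108
p_2 = 242
q_2 = 212
a_3 = 82
b_3 = 264
c_3 = 62
s_4 = 356
t_4 = 330
a_5 = 158
b_5 = 278
c_5 = 54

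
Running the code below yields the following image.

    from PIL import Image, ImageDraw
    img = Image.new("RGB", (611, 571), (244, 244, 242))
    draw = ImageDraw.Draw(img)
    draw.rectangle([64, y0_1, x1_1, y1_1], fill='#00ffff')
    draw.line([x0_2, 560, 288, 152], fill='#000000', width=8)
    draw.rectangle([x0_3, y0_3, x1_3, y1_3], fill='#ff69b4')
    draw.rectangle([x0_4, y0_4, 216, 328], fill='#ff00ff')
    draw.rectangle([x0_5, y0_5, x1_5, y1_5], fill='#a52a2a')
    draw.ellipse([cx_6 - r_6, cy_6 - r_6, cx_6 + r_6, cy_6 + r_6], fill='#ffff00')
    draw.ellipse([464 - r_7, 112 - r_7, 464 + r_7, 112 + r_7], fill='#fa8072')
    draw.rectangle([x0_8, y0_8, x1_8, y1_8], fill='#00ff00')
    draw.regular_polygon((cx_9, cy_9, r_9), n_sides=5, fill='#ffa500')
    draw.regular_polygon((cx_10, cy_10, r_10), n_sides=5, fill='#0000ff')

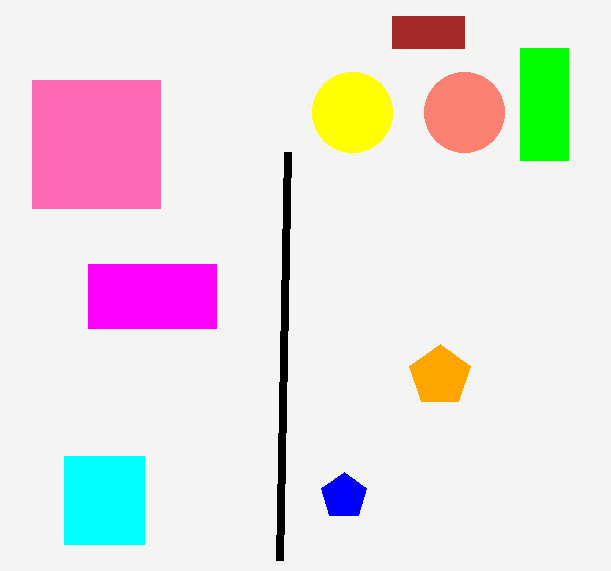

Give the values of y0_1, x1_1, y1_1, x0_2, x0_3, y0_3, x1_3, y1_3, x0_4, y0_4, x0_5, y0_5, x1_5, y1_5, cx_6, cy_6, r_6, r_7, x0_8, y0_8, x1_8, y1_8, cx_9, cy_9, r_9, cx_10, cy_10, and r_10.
y0_1 = 456, x1_1 = 144, y1_1 = 544, x0_2 = 280, x0_3 = 32, y0_3 = 80, x1_3 = 160, y1_3 = 208, x0_4 = 88, y0_4 = 264, x0_5 = 392, y0_5 = 16, x1_5 = 464, y1_5 = 48, cx_6 = 352, cy_6 = 112, r_6 = 40, r_7 = 40, x0_8 = 520, y0_8 = 48, x1_8 = 568, y1_8 = 160, cx_9 = 440, cy_9 = 376, r_9 = 32, cx_10 = 344, cy_10 = 496, r_10 = 24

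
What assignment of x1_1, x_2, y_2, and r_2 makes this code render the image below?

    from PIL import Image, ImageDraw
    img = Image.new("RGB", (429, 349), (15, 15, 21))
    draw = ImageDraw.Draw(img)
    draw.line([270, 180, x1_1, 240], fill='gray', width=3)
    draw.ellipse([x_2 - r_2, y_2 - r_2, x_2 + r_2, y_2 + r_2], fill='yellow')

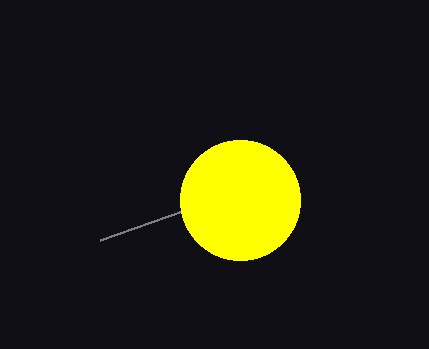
x1_1 = 100, x_2 = 240, y_2 = 200, r_2 = 60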